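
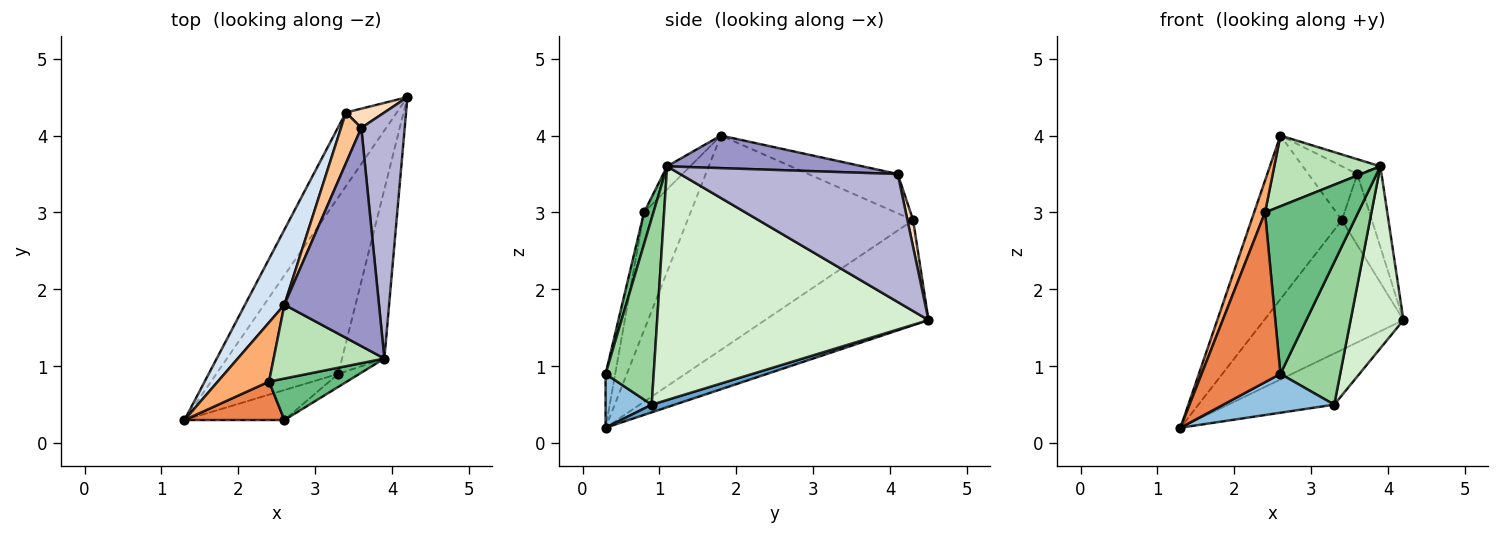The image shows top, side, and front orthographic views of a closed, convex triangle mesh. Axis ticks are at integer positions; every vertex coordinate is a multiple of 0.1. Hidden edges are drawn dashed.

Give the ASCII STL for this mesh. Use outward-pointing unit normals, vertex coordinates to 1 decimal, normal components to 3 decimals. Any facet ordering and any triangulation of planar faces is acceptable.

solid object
 facet normal 0.060 0.278 -0.959
  outer loop
   vertex 3.3 0.9 0.5
   vertex 1.3 0.3 0.2
   vertex 4.2 4.5 1.6
  endloop
 endfacet
 facet normal 0.313 -0.752 -0.581
  outer loop
   vertex 3.3 0.9 0.5
   vertex 2.6 0.3 0.9
   vertex 1.3 0.3 0.2
  endloop
 endfacet
 facet normal -0.714 0.608 -0.346
  outer loop
   vertex 3.4 4.3 2.9
   vertex 4.2 4.5 1.6
   vertex 1.3 0.3 0.2
  endloop
 endfacet
 facet normal -0.915 0.367 0.168
  outer loop
   vertex 3.4 4.3 2.9
   vertex 1.3 0.3 0.2
   vertex 2.6 1.8 4.0
  endloop
 endfacet
 facet normal -0.118 -0.968 0.219
  outer loop
   vertex 2.4 0.8 3.0
   vertex 1.3 0.3 0.2
   vertex 2.6 0.3 0.9
  endloop
 endfacet
 facet normal -0.897 -0.210 0.390
  outer loop
   vertex 2.4 0.8 3.0
   vertex 2.6 1.8 4.0
   vertex 1.3 0.3 0.2
  endloop
 endfacet
 facet normal -0.799 0.437 0.412
  outer loop
   vertex 3.6 4.1 3.5
   vertex 3.4 4.3 2.9
   vertex 2.6 1.8 4.0
  endloop
 endfacet
 facet normal 0.180 0.950 0.257
  outer loop
   vertex 3.6 4.1 3.5
   vertex 4.2 4.5 1.6
   vertex 3.4 4.3 2.9
  endloop
 endfacet
 facet normal 0.097 -0.966 0.239
  outer loop
   vertex 3.9 1.1 3.6
   vertex 2.4 0.8 3.0
   vertex 2.6 0.3 0.9
  endloop
 endfacet
 facet normal 0.625 -0.777 -0.071
  outer loop
   vertex 3.9 1.1 3.6
   vertex 2.6 0.3 0.9
   vertex 3.3 0.9 0.5
  endloop
 endfacet
 facet normal -0.149 -0.684 0.714
  outer loop
   vertex 3.9 1.1 3.6
   vertex 2.6 1.8 4.0
   vertex 2.4 0.8 3.0
  endloop
 endfacet
 facet normal 0.966 -0.188 -0.175
  outer loop
   vertex 3.9 1.1 3.6
   vertex 3.3 0.9 0.5
   vertex 4.2 4.5 1.6
  endloop
 endfacet
 facet normal 0.325 0.064 0.944
  outer loop
   vertex 3.9 1.1 3.6
   vertex 3.6 4.1 3.5
   vertex 2.6 1.8 4.0
  endloop
 endfacet
 facet normal 0.942 0.105 0.319
  outer loop
   vertex 3.9 1.1 3.6
   vertex 4.2 4.5 1.6
   vertex 3.6 4.1 3.5
  endloop
 endfacet
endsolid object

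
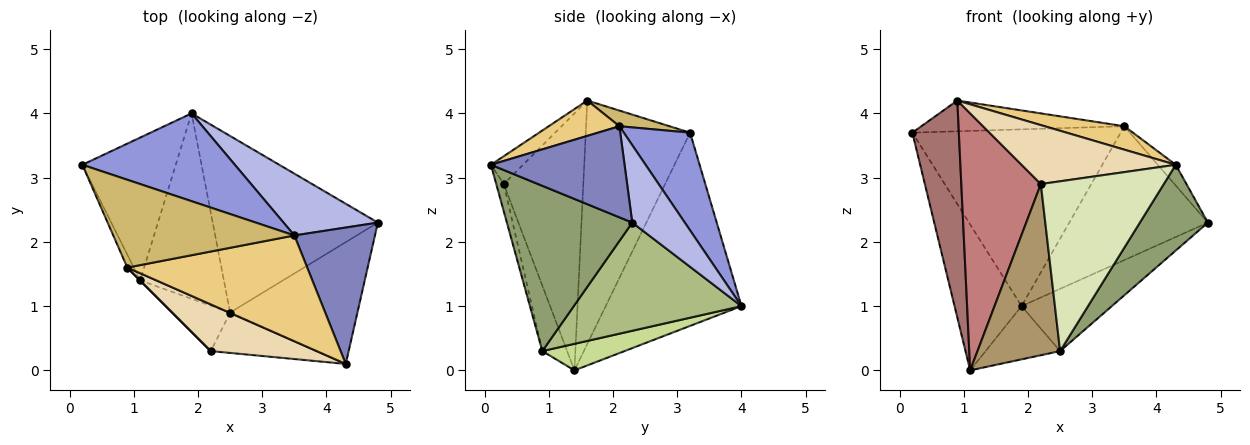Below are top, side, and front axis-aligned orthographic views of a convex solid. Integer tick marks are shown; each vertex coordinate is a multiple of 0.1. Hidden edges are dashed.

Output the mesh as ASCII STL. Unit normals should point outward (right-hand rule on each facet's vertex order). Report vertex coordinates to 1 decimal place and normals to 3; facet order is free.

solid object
 facet normal -0.823 0.406 -0.398
  outer loop
   vertex 1.9 4.0 1.0
   vertex 1.1 1.4 0.0
   vertex 0.2 3.2 3.7
  endloop
 endfacet
 facet normal 0.745 0.100 0.659
  outer loop
   vertex 3.5 2.1 3.8
   vertex 4.3 0.1 3.2
   vertex 4.8 2.3 2.3
  endloop
 endfacet
 facet normal 0.274 0.861 0.428
  outer loop
   vertex 3.5 2.1 3.8
   vertex 1.9 4.0 1.0
   vertex 0.2 3.2 3.7
  endloop
 endfacet
 facet normal 0.325 0.858 0.397
  outer loop
   vertex 3.5 2.1 3.8
   vertex 4.8 2.3 2.3
   vertex 1.9 4.0 1.0
  endloop
 endfacet
 facet normal 0.728 -0.395 -0.561
  outer loop
   vertex 2.5 0.9 0.3
   vertex 4.8 2.3 2.3
   vertex 4.3 0.1 3.2
  endloop
 endfacet
 facet normal 0.526 0.283 -0.802
  outer loop
   vertex 2.5 0.9 0.3
   vertex 1.9 4.0 1.0
   vertex 4.8 2.3 2.3
  endloop
 endfacet
 facet normal 0.291 0.264 -0.919
  outer loop
   vertex 2.5 0.9 0.3
   vertex 1.1 1.4 0.0
   vertex 1.9 4.0 1.0
  endloop
 endfacet
 facet normal -0.059 -0.971 -0.231
  outer loop
   vertex 2.5 0.9 0.3
   vertex 4.3 0.1 3.2
   vertex 2.2 0.3 2.9
  endloop
 endfacet
 facet normal -0.279 -0.928 -0.246
  outer loop
   vertex 2.5 0.9 0.3
   vertex 2.2 0.3 2.9
   vertex 1.1 1.4 0.0
  endloop
 endfacet
 facet normal 0.081 0.330 0.941
  outer loop
   vertex 0.9 1.6 4.2
   vertex 3.5 2.1 3.8
   vertex 0.2 3.2 3.7
  endloop
 endfacet
 facet normal 0.188 -0.212 0.959
  outer loop
   vertex 0.9 1.6 4.2
   vertex 4.3 0.1 3.2
   vertex 3.5 2.1 3.8
  endloop
 endfacet
 facet normal -0.161 -0.774 0.613
  outer loop
   vertex 0.9 1.6 4.2
   vertex 2.2 0.3 2.9
   vertex 4.3 0.1 3.2
  endloop
 endfacet
 facet normal -0.913 -0.407 -0.024
  outer loop
   vertex 0.9 1.6 4.2
   vertex 0.2 3.2 3.7
   vertex 1.1 1.4 0.0
  endloop
 endfacet
 facet normal -0.707 -0.707 0.000
  outer loop
   vertex 0.9 1.6 4.2
   vertex 1.1 1.4 0.0
   vertex 2.2 0.3 2.9
  endloop
 endfacet
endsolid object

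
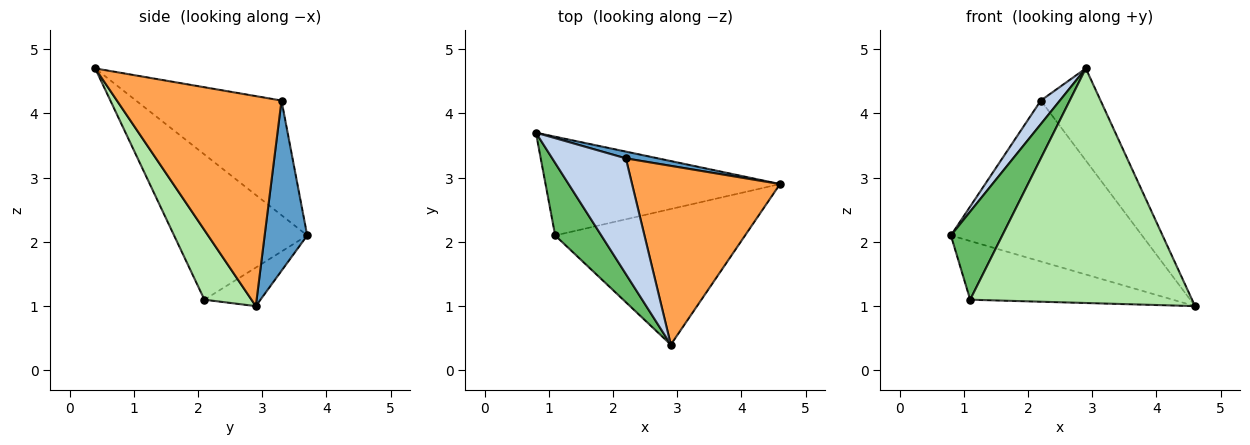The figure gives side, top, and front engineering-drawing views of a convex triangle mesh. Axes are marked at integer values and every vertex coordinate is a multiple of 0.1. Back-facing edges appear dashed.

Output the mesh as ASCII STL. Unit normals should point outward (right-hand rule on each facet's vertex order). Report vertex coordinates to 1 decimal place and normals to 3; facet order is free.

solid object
 facet normal 0.217 0.975 0.041
  outer loop
   vertex 2.2 3.3 4.2
   vertex 4.6 2.9 1.0
   vertex 0.8 3.7 2.1
  endloop
 endfacet
 facet normal -0.837 -0.109 0.537
  outer loop
   vertex 2.2 3.3 4.2
   vertex 0.8 3.7 2.1
   vertex 2.9 0.4 4.7
  endloop
 endfacet
 facet normal 0.784 0.284 0.552
  outer loop
   vertex 2.2 3.3 4.2
   vertex 2.9 0.4 4.7
   vertex 4.6 2.9 1.0
  endloop
 endfacet
 facet normal -0.140 0.506 -0.851
  outer loop
   vertex 1.1 2.1 1.1
   vertex 0.8 3.7 2.1
   vertex 4.6 2.9 1.0
  endloop
 endfacet
 facet normal -0.894 -0.345 0.284
  outer loop
   vertex 1.1 2.1 1.1
   vertex 2.9 0.4 4.7
   vertex 0.8 3.7 2.1
  endloop
 endfacet
 facet normal 0.181 -0.851 -0.492
  outer loop
   vertex 1.1 2.1 1.1
   vertex 4.6 2.9 1.0
   vertex 2.9 0.4 4.7
  endloop
 endfacet
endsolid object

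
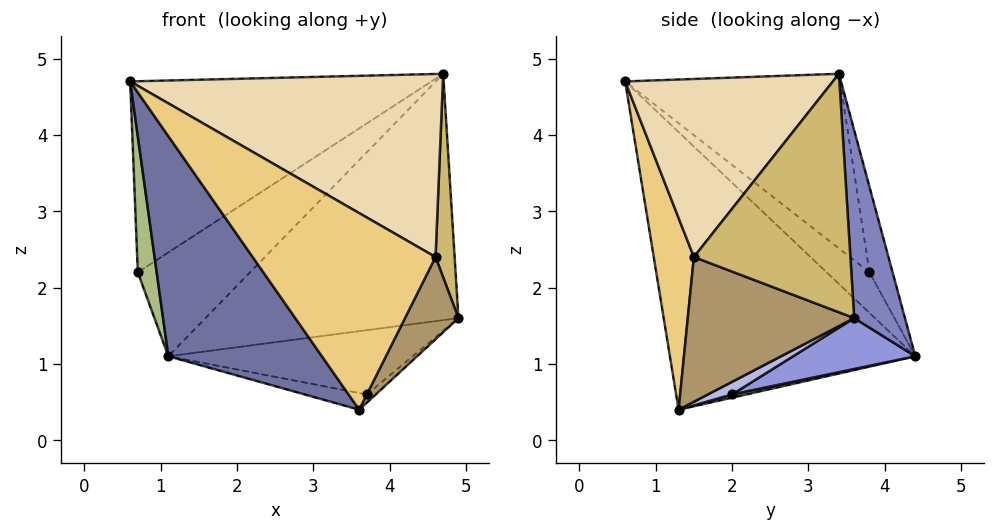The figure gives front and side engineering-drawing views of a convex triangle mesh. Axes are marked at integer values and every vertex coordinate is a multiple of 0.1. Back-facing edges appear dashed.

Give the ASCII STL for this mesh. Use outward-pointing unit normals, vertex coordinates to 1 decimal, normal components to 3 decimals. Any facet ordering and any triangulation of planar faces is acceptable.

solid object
 facet normal -0.702 -0.439 -0.561
  outer loop
   vertex 3.6 1.3 0.4
   vertex 0.6 0.6 4.7
   vertex 1.1 4.4 1.1
  endloop
 endfacet
 facet normal 0.196 0.978 0.073
  outer loop
   vertex 4.7 3.4 4.8
   vertex 4.9 3.6 1.6
   vertex 1.1 4.4 1.1
  endloop
 endfacet
 facet normal 0.203 0.405 -0.891
  outer loop
   vertex 3.7 2.0 0.6
   vertex 1.1 4.4 1.1
   vertex 4.9 3.6 1.6
  endloop
 endfacet
 facet normal 0.480 0.177 -0.859
  outer loop
   vertex 3.7 2.0 0.6
   vertex 4.9 3.6 1.6
   vertex 3.6 1.3 0.4
  endloop
 endfacet
 facet normal 0.061 0.266 -0.962
  outer loop
   vertex 3.7 2.0 0.6
   vertex 3.6 1.3 0.4
   vertex 1.1 4.4 1.1
  endloop
 endfacet
 facet normal -0.801 -0.353 -0.484
  outer loop
   vertex 0.7 3.8 2.2
   vertex 1.1 4.4 1.1
   vertex 0.6 0.6 4.7
  endloop
 endfacet
 facet normal -0.407 0.570 0.714
  outer loop
   vertex 0.7 3.8 2.2
   vertex 0.6 0.6 4.7
   vertex 4.7 3.4 4.8
  endloop
 endfacet
 facet normal -0.183 0.890 0.419
  outer loop
   vertex 0.7 3.8 2.2
   vertex 4.7 3.4 4.8
   vertex 1.1 4.4 1.1
  endloop
 endfacet
 facet normal 0.870 -0.279 -0.407
  outer loop
   vertex 4.6 1.5 2.4
   vertex 3.6 1.3 0.4
   vertex 4.9 3.6 1.6
  endloop
 endfacet
 facet normal 0.991 -0.121 0.054
  outer loop
   vertex 4.6 1.5 2.4
   vertex 4.9 3.6 1.6
   vertex 4.7 3.4 4.8
  endloop
 endfacet
 facet normal 0.214 -0.977 -0.009
  outer loop
   vertex 4.6 1.5 2.4
   vertex 0.6 0.6 4.7
   vertex 3.6 1.3 0.4
  endloop
 endfacet
 facet normal 0.467 -0.703 0.537
  outer loop
   vertex 4.6 1.5 2.4
   vertex 4.7 3.4 4.8
   vertex 0.6 0.6 4.7
  endloop
 endfacet
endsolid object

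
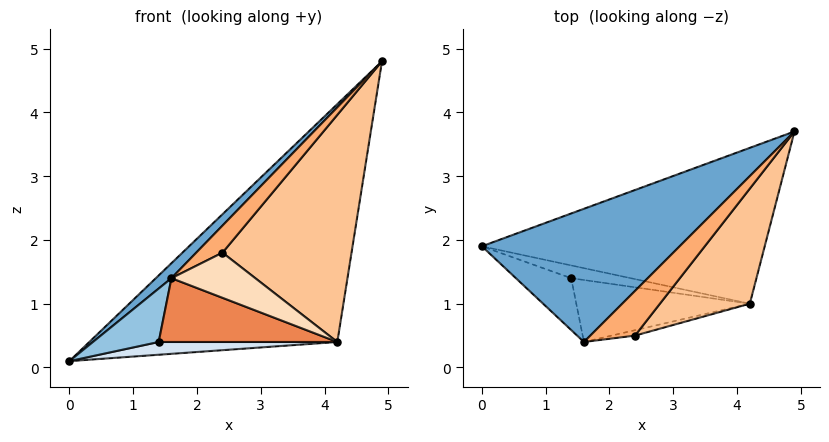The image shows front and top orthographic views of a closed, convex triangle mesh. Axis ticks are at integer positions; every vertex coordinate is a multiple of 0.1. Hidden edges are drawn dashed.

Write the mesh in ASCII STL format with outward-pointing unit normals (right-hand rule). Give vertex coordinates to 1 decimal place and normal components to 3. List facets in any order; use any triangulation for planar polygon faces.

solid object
 facet normal -0.674 -0.083 0.734
  outer loop
   vertex 1.6 0.4 1.4
   vertex 4.9 3.7 4.8
   vertex 0.0 1.9 0.1
  endloop
 endfacet
 facet normal -0.107 -0.714 -0.692
  outer loop
   vertex 1.4 1.4 0.4
   vertex 1.6 0.4 1.4
   vertex 0.0 1.9 0.1
  endloop
 endfacet
 facet normal 0.213 0.817 -0.535
  outer loop
   vertex 4.2 1.0 0.4
   vertex 0.0 1.9 0.1
   vertex 4.9 3.7 4.8
  endloop
 endfacet
 facet normal -0.101 -0.704 -0.704
  outer loop
   vertex 4.2 1.0 0.4
   vertex 1.4 1.4 0.4
   vertex 0.0 1.9 0.1
  endloop
 endfacet
 facet normal -0.102 -0.714 -0.693
  outer loop
   vertex 4.2 1.0 0.4
   vertex 1.6 0.4 1.4
   vertex 1.4 1.4 0.4
  endloop
 endfacet
 facet normal -0.341 -0.487 0.804
  outer loop
   vertex 2.4 0.5 1.8
   vertex 4.9 3.7 4.8
   vertex 1.6 0.4 1.4
  endloop
 endfacet
 facet normal 0.514 -0.765 0.388
  outer loop
   vertex 2.4 0.5 1.8
   vertex 4.2 1.0 0.4
   vertex 4.9 3.7 4.8
  endloop
 endfacet
 facet normal 0.180 -0.977 -0.117
  outer loop
   vertex 2.4 0.5 1.8
   vertex 1.6 0.4 1.4
   vertex 4.2 1.0 0.4
  endloop
 endfacet
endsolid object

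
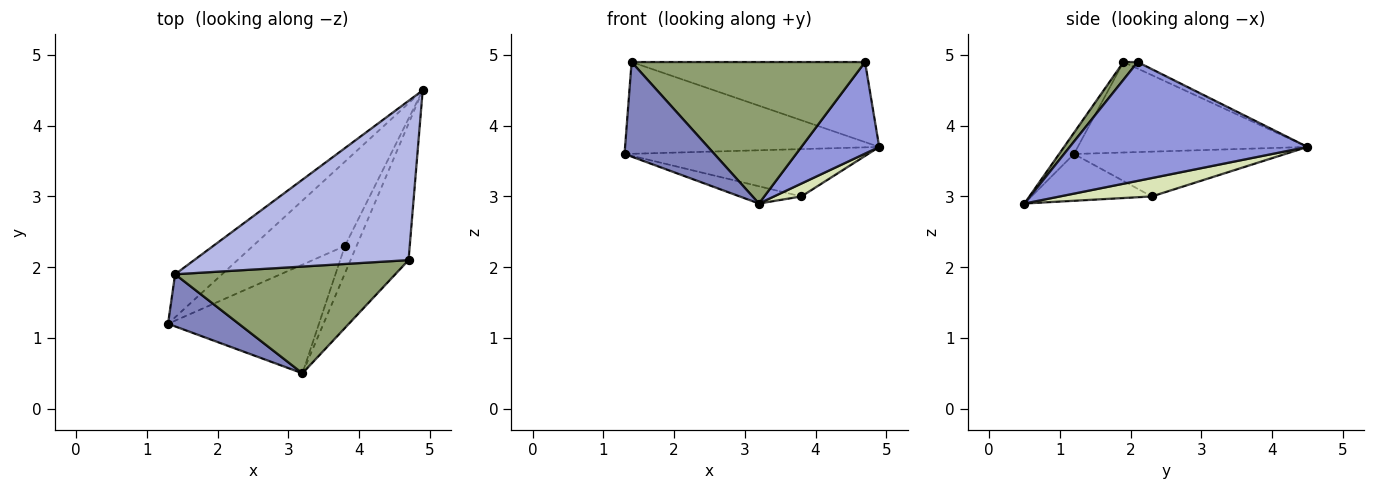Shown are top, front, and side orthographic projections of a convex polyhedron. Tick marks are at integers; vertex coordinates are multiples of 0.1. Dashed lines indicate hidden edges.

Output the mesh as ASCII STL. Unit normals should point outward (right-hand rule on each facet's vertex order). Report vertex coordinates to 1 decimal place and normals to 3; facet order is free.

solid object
 facet normal -0.633 0.701 -0.329
  outer loop
   vertex 1.4 1.9 4.9
   vertex 4.9 4.5 3.7
   vertex 1.3 1.2 3.6
  endloop
 endfacet
 facet normal -0.143 -0.867 0.478
  outer loop
   vertex 1.4 1.9 4.9
   vertex 1.3 1.2 3.6
   vertex 3.2 0.5 2.9
  endloop
 endfacet
 facet normal 0.862 -0.282 -0.421
  outer loop
   vertex 4.7 2.1 4.9
   vertex 3.2 0.5 2.9
   vertex 4.9 4.5 3.7
  endloop
 endfacet
 facet normal -0.027 0.449 0.893
  outer loop
   vertex 4.7 2.1 4.9
   vertex 4.9 4.5 3.7
   vertex 1.4 1.9 4.9
  endloop
 endfacet
 facet normal 0.048 -0.797 0.602
  outer loop
   vertex 4.7 2.1 4.9
   vertex 1.4 1.9 4.9
   vertex 3.2 0.5 2.9
  endloop
 endfacet
 facet normal -0.391 0.451 -0.802
  outer loop
   vertex 3.8 2.3 3.0
   vertex 1.3 1.2 3.6
   vertex 4.9 4.5 3.7
  endloop
 endfacet
 facet normal -0.293 0.150 -0.944
  outer loop
   vertex 3.8 2.3 3.0
   vertex 3.2 0.5 2.9
   vertex 1.3 1.2 3.6
  endloop
 endfacet
 facet normal 0.819 -0.244 -0.520
  outer loop
   vertex 3.8 2.3 3.0
   vertex 4.9 4.5 3.7
   vertex 3.2 0.5 2.9
  endloop
 endfacet
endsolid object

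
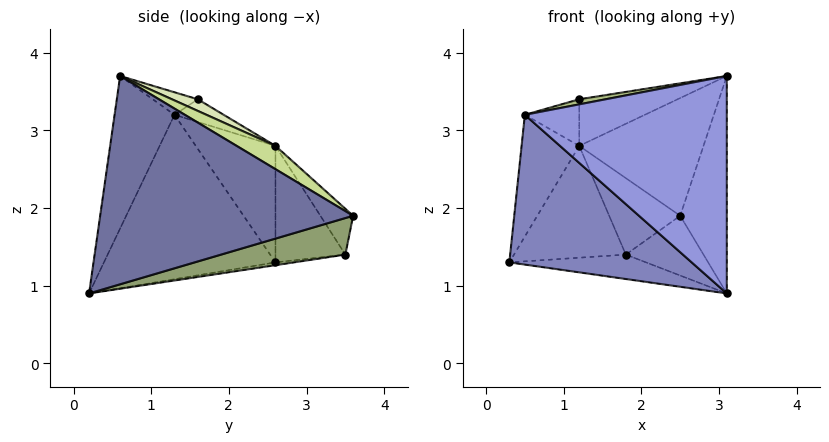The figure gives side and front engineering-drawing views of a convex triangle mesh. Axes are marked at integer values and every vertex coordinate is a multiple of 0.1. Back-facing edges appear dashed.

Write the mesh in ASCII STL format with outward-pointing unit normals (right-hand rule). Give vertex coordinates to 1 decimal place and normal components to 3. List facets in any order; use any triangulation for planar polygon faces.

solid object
 facet normal 0.983 0.181 -0.026
  outer loop
   vertex 3.1 0.6 3.7
   vertex 3.1 0.2 0.9
   vertex 2.5 3.6 1.9
  endloop
 endfacet
 facet normal -0.630 -0.670 -0.392
  outer loop
   vertex 0.5 1.3 3.2
   vertex 0.3 2.6 1.3
   vertex 3.1 0.2 0.9
  endloop
 endfacet
 facet normal -0.282 -0.950 0.136
  outer loop
   vertex 0.5 1.3 3.2
   vertex 3.1 0.2 0.9
   vertex 3.1 0.6 3.7
  endloop
 endfacet
 facet normal -0.019 0.142 -0.990
  outer loop
   vertex 1.8 3.5 1.4
   vertex 3.1 0.2 0.9
   vertex 0.3 2.6 1.3
  endloop
 endfacet
 facet normal 0.519 0.324 -0.791
  outer loop
   vertex 1.8 3.5 1.4
   vertex 2.5 3.6 1.9
   vertex 3.1 0.2 0.9
  endloop
 endfacet
 facet normal -0.221 -0.129 0.967
  outer loop
   vertex 1.2 1.6 3.4
   vertex 0.5 1.3 3.2
   vertex 3.1 0.6 3.7
  endloop
 endfacet
 facet normal 0.166 0.532 0.831
  outer loop
   vertex 1.2 2.6 2.8
   vertex 3.1 0.6 3.7
   vertex 2.5 3.6 1.9
  endloop
 endfacet
 facet normal 0.134 0.510 0.850
  outer loop
   vertex 1.2 2.6 2.8
   vertex 1.2 1.6 3.4
   vertex 3.1 0.6 3.7
  endloop
 endfacet
 facet normal -0.422 0.466 0.777
  outer loop
   vertex 1.2 2.6 2.8
   vertex 0.5 1.3 3.2
   vertex 1.2 1.6 3.4
  endloop
 endfacet
 facet normal -0.729 0.527 0.437
  outer loop
   vertex 1.2 2.6 2.8
   vertex 0.3 2.6 1.3
   vertex 0.5 1.3 3.2
  endloop
 endfacet
 facet normal -0.505 0.808 0.303
  outer loop
   vertex 1.2 2.6 2.8
   vertex 1.8 3.5 1.4
   vertex 0.3 2.6 1.3
  endloop
 endfacet
 facet normal -0.388 0.842 0.375
  outer loop
   vertex 1.2 2.6 2.8
   vertex 2.5 3.6 1.9
   vertex 1.8 3.5 1.4
  endloop
 endfacet
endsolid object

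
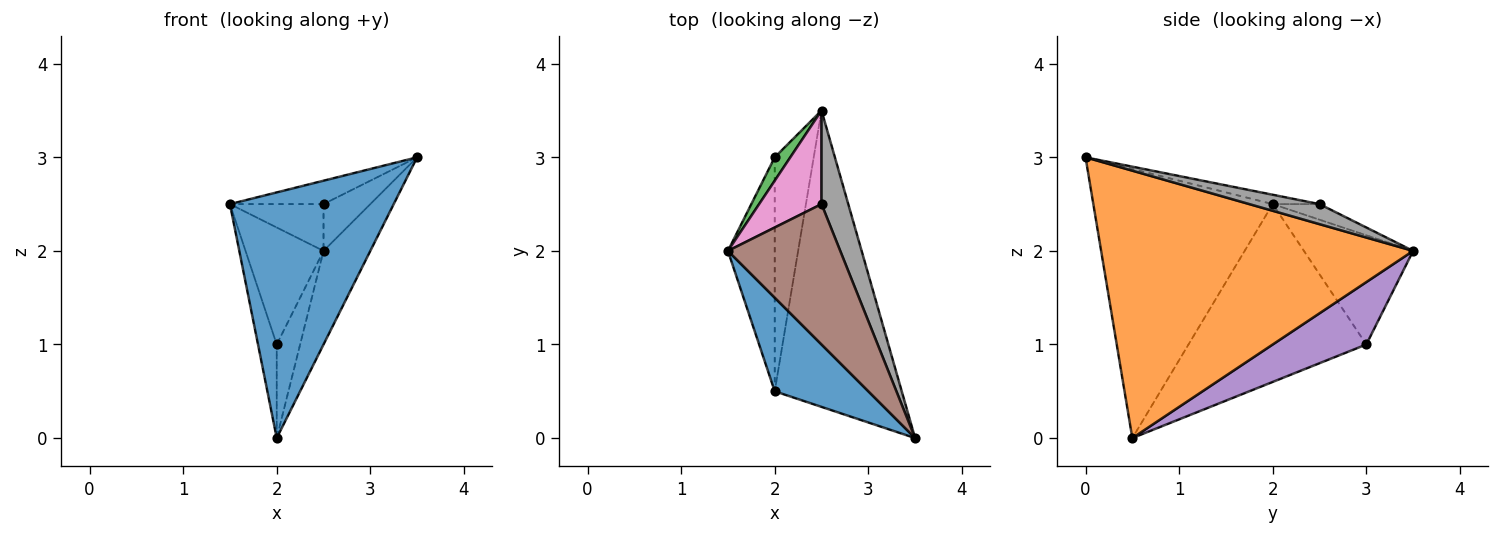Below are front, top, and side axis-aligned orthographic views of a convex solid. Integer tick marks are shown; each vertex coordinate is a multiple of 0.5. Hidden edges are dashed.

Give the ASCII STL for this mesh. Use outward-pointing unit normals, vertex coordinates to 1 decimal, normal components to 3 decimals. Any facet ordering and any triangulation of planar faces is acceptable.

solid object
 facet normal -0.715 -0.653 0.249
  outer loop
   vertex 2.0 0.5 0.0
   vertex 3.5 0.0 3.0
   vertex 1.5 2.0 2.5
  endloop
 endfacet
 facet normal 0.895 0.134 -0.425
  outer loop
   vertex 2.0 0.5 0.0
   vertex 2.5 3.5 2.0
   vertex 3.5 0.0 3.0
  endloop
 endfacet
 facet normal -0.808 0.577 0.115
  outer loop
   vertex 2.0 3.0 1.0
   vertex 1.5 2.0 2.5
   vertex 2.5 3.5 2.0
  endloop
 endfacet
 facet normal -0.962 0.101 -0.253
  outer loop
   vertex 2.0 3.0 1.0
   vertex 2.0 0.5 0.0
   vertex 1.5 2.0 2.5
  endloop
 endfacet
 facet normal 0.830 0.207 -0.518
  outer loop
   vertex 2.0 3.0 1.0
   vertex 2.5 3.5 2.0
   vertex 2.0 0.5 0.0
  endloop
 endfacet
 facet normal -0.082 0.164 0.983
  outer loop
   vertex 2.5 2.5 2.5
   vertex 1.5 2.0 2.5
   vertex 3.5 0.0 3.0
  endloop
 endfacet
 facet normal -0.218 0.436 0.873
  outer loop
   vertex 2.5 2.5 2.5
   vertex 2.5 3.5 2.0
   vertex 1.5 2.0 2.5
  endloop
 endfacet
 facet normal 0.557 0.371 0.743
  outer loop
   vertex 2.5 2.5 2.5
   vertex 3.5 0.0 3.0
   vertex 2.5 3.5 2.0
  endloop
 endfacet
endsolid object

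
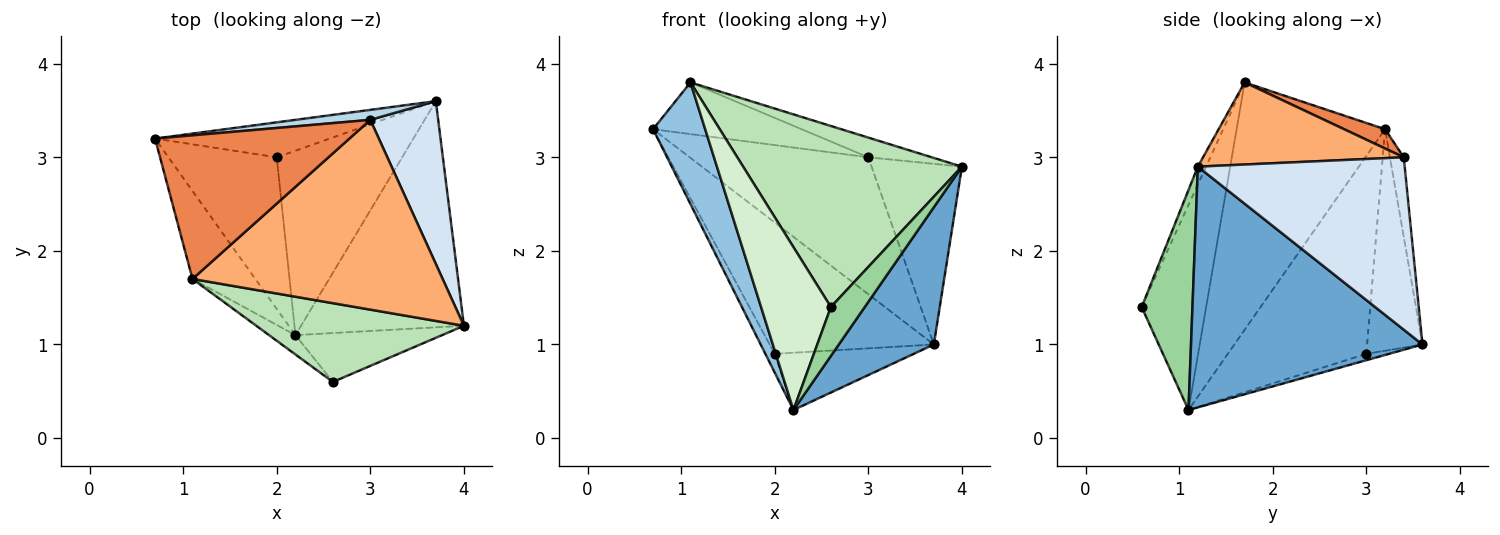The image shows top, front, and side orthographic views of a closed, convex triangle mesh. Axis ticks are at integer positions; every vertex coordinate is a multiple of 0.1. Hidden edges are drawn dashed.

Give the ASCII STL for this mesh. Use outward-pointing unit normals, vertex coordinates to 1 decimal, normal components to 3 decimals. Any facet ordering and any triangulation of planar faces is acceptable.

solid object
 facet normal 0.784 -0.322 -0.530
  outer loop
   vertex 2.2 1.1 0.3
   vertex 3.7 3.6 1.0
   vertex 4.0 1.2 2.9
  endloop
 endfacet
 facet normal -0.917 -0.322 -0.233
  outer loop
   vertex 1.1 1.7 3.8
   vertex 0.7 3.2 3.3
   vertex 2.2 1.1 0.3
  endloop
 endfacet
 facet normal -0.077 0.994 0.072
  outer loop
   vertex 3.0 3.4 3.0
   vertex 3.7 3.6 1.0
   vertex 0.7 3.2 3.3
  endloop
 endfacet
 facet normal 0.862 0.376 0.339
  outer loop
   vertex 3.0 3.4 3.0
   vertex 4.0 1.2 2.9
   vertex 3.7 3.6 1.0
  endloop
 endfacet
 facet normal 0.093 0.337 0.937
  outer loop
   vertex 3.0 3.4 3.0
   vertex 0.7 3.2 3.3
   vertex 1.1 1.7 3.8
  endloop
 endfacet
 facet normal 0.310 0.098 0.946
  outer loop
   vertex 3.0 3.4 3.0
   vertex 1.1 1.7 3.8
   vertex 4.0 1.2 2.9
  endloop
 endfacet
 facet normal -0.310 0.919 -0.244
  outer loop
   vertex 2.0 3.0 0.9
   vertex 0.7 3.2 3.3
   vertex 3.7 3.6 1.0
  endloop
 endfacet
 facet normal -0.876 0.059 -0.479
  outer loop
   vertex 2.0 3.0 0.9
   vertex 2.2 1.1 0.3
   vertex 0.7 3.2 3.3
  endloop
 endfacet
 facet normal -0.048 0.296 -0.954
  outer loop
   vertex 2.0 3.0 0.9
   vertex 3.7 3.6 1.0
   vertex 2.2 1.1 0.3
  endloop
 endfacet
 facet normal 0.728 -0.485 -0.485
  outer loop
   vertex 2.6 0.6 1.4
   vertex 2.2 1.1 0.3
   vertex 4.0 1.2 2.9
  endloop
 endfacet
 facet normal -0.034 -0.916 0.399
  outer loop
   vertex 2.6 0.6 1.4
   vertex 4.0 1.2 2.9
   vertex 1.1 1.7 3.8
  endloop
 endfacet
 facet normal -0.676 -0.732 -0.087
  outer loop
   vertex 2.6 0.6 1.4
   vertex 1.1 1.7 3.8
   vertex 2.2 1.1 0.3
  endloop
 endfacet
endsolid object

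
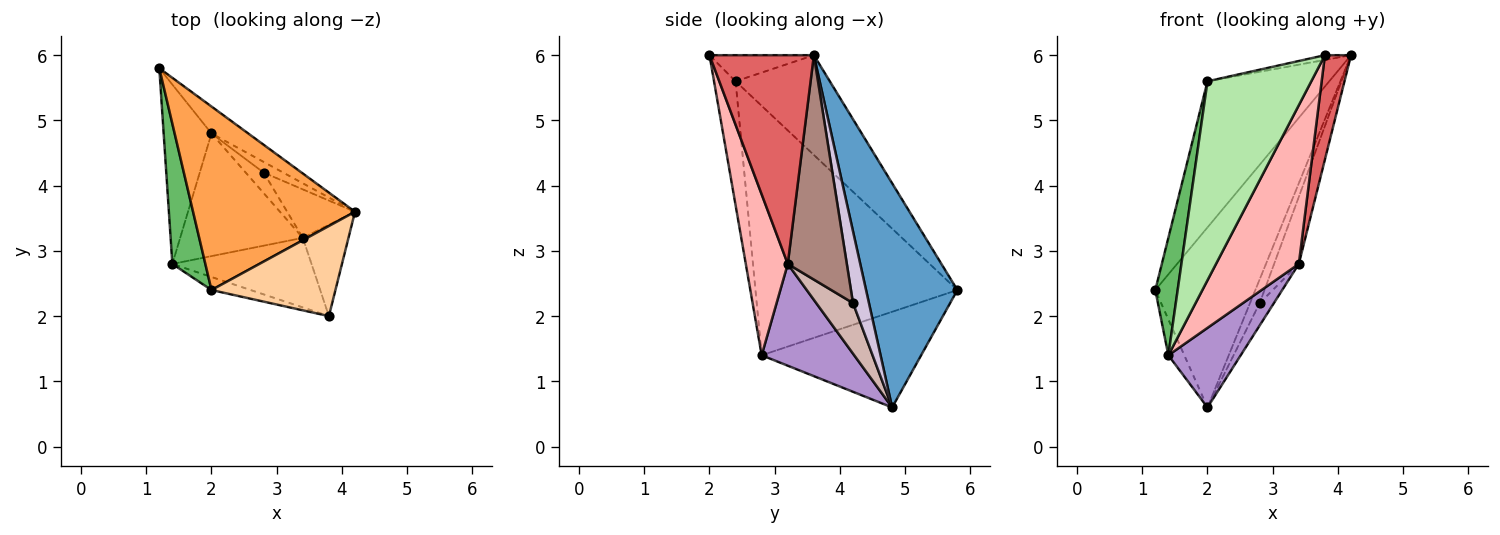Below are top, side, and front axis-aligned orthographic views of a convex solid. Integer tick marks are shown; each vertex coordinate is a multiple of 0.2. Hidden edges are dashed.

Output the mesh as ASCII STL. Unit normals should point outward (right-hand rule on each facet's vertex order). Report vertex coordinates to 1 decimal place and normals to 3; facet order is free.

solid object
 facet normal 0.670 0.734 -0.110
  outer loop
   vertex 2.0 4.8 0.6
   vertex 1.2 5.8 2.4
   vertex 4.2 3.6 6.0
  endloop
 endfacet
 facet normal -0.891 0.089 -0.445
  outer loop
   vertex 1.4 2.8 1.4
   vertex 1.2 5.8 2.4
   vertex 2.0 4.8 0.6
  endloop
 endfacet
 facet normal -0.434 0.561 0.705
  outer loop
   vertex 2.0 2.4 5.6
   vertex 4.2 3.6 6.0
   vertex 1.2 5.8 2.4
  endloop
 endfacet
 facet normal -0.206 0.051 0.977
  outer loop
   vertex 2.0 2.4 5.6
   vertex 3.8 2.0 6.0
   vertex 4.2 3.6 6.0
  endloop
 endfacet
 facet normal -0.985 -0.109 0.130
  outer loop
   vertex 2.0 2.4 5.6
   vertex 1.2 5.8 2.4
   vertex 1.4 2.8 1.4
  endloop
 endfacet
 facet normal -0.203 -0.977 -0.064
  outer loop
   vertex 2.0 2.4 5.6
   vertex 1.4 2.8 1.4
   vertex 3.8 2.0 6.0
  endloop
 endfacet
 facet normal 0.949 -0.237 -0.208
  outer loop
   vertex 3.4 3.2 2.8
   vertex 4.2 3.6 6.0
   vertex 3.8 2.0 6.0
  endloop
 endfacet
 facet normal 0.421 -0.831 -0.364
  outer loop
   vertex 3.4 3.2 2.8
   vertex 3.8 2.0 6.0
   vertex 1.4 2.8 1.4
  endloop
 endfacet
 facet normal 0.571 -0.447 -0.688
  outer loop
   vertex 3.4 3.2 2.8
   vertex 1.4 2.8 1.4
   vertex 2.0 4.8 0.6
  endloop
 endfacet
 facet normal 0.833 0.505 -0.227
  outer loop
   vertex 2.8 4.2 2.2
   vertex 2.0 4.8 0.6
   vertex 4.2 3.6 6.0
  endloop
 endfacet
 facet normal 0.889 0.372 -0.269
  outer loop
   vertex 2.8 4.2 2.2
   vertex 4.2 3.6 6.0
   vertex 3.4 3.2 2.8
  endloop
 endfacet
 facet normal 0.885 0.343 -0.314
  outer loop
   vertex 2.8 4.2 2.2
   vertex 3.4 3.2 2.8
   vertex 2.0 4.8 0.6
  endloop
 endfacet
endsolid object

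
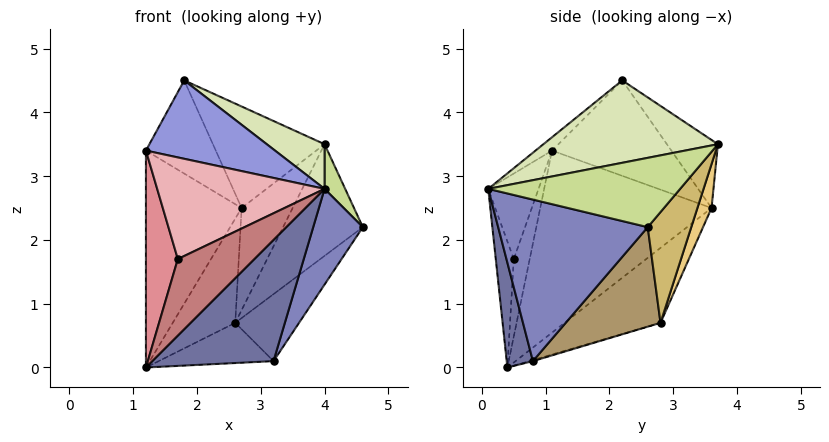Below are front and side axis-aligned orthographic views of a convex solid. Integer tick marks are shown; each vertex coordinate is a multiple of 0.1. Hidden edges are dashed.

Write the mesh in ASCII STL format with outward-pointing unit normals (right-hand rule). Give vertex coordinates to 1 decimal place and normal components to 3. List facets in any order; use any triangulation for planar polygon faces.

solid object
 facet normal 0.201 -0.932 -0.301
  outer loop
   vertex 3.2 0.8 0.1
   vertex 4.0 0.1 2.8
   vertex 1.2 0.4 0.0
  endloop
 endfacet
 facet normal 0.892 -0.296 -0.341
  outer loop
   vertex 3.2 0.8 0.1
   vertex 4.6 2.6 2.2
   vertex 4.0 0.1 2.8
  endloop
 endfacet
 facet normal -0.087 -0.680 0.728
  outer loop
   vertex 1.2 1.1 3.4
   vertex 4.0 0.1 2.8
   vertex 1.8 2.2 4.5
  endloop
 endfacet
 facet normal -0.869 0.485 -0.100
  outer loop
   vertex 1.2 1.1 3.4
   vertex 2.7 3.6 2.5
   vertex 1.2 0.4 0.0
  endloop
 endfacet
 facet normal -0.862 0.505 -0.035
  outer loop
   vertex 1.2 1.1 3.4
   vertex 1.8 2.2 4.5
   vertex 2.7 3.6 2.5
  endloop
 endfacet
 facet normal -0.379 0.830 0.410
  outer loop
   vertex 4.0 3.7 3.5
   vertex 2.7 3.6 2.5
   vertex 1.8 2.2 4.5
  endloop
 endfacet
 facet normal 0.871 -0.094 0.481
  outer loop
   vertex 4.0 3.7 3.5
   vertex 4.0 0.1 2.8
   vertex 4.6 2.6 2.2
  endloop
 endfacet
 facet normal 0.499 -0.165 0.850
  outer loop
   vertex 4.0 3.7 3.5
   vertex 1.8 2.2 4.5
   vertex 4.0 0.1 2.8
  endloop
 endfacet
 facet normal 0.577 0.389 -0.718
  outer loop
   vertex 2.6 2.8 0.7
   vertex 4.6 2.6 2.2
   vertex 3.2 0.8 0.1
  endloop
 endfacet
 facet normal 0.425 0.778 -0.463
  outer loop
   vertex 2.6 2.8 0.7
   vertex 4.0 3.7 3.5
   vertex 4.6 2.6 2.2
  endloop
 endfacet
 facet normal 0.244 0.881 -0.405
  outer loop
   vertex 2.6 2.8 0.7
   vertex 2.7 3.6 2.5
   vertex 4.0 3.7 3.5
  endloop
 endfacet
 facet normal -0.822 0.536 -0.192
  outer loop
   vertex 2.6 2.8 0.7
   vertex 1.2 0.4 0.0
   vertex 2.7 3.6 2.5
  endloop
 endfacet
 facet normal -0.009 0.285 -0.959
  outer loop
   vertex 2.6 2.8 0.7
   vertex 3.2 0.8 0.1
   vertex 1.2 0.4 0.0
  endloop
 endfacet
 facet normal -0.227 -0.966 0.124
  outer loop
   vertex 1.7 0.5 1.7
   vertex 1.2 0.4 0.0
   vertex 4.0 0.1 2.8
  endloop
 endfacet
 facet normal -0.440 -0.880 0.181
  outer loop
   vertex 1.7 0.5 1.7
   vertex 1.2 1.1 3.4
   vertex 1.2 0.4 0.0
  endloop
 endfacet
 facet normal -0.279 -0.928 0.246
  outer loop
   vertex 1.7 0.5 1.7
   vertex 4.0 0.1 2.8
   vertex 1.2 1.1 3.4
  endloop
 endfacet
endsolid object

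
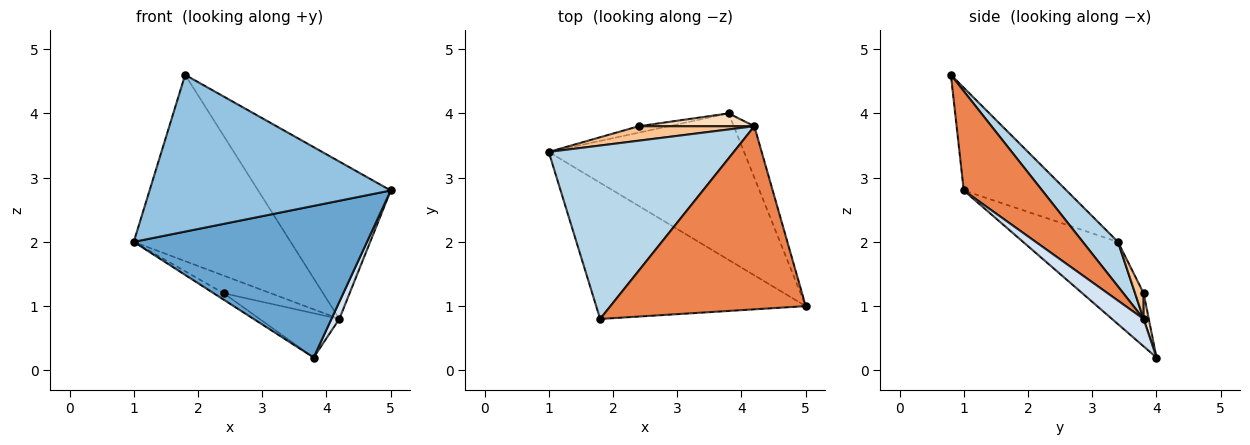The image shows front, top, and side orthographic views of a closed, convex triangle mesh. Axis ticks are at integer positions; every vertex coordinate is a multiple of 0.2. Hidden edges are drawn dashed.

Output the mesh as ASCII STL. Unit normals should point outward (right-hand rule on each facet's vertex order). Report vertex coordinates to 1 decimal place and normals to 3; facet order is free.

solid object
 facet normal -0.281 -0.690 -0.667
  outer loop
   vertex 3.8 4.0 0.2
   vertex 5.0 1.0 2.8
   vertex 1.0 3.4 2.0
  endloop
 endfacet
 facet normal -0.306 -0.719 -0.624
  outer loop
   vertex 1.8 0.8 4.6
   vertex 1.0 3.4 2.0
   vertex 5.0 1.0 2.8
  endloop
 endfacet
 facet normal 0.162 0.722 0.672
  outer loop
   vertex 4.2 3.8 0.8
   vertex 1.0 3.4 2.0
   vertex 1.8 0.8 4.6
  endloop
 endfacet
 facet normal 0.784 -0.196 -0.588
  outer loop
   vertex 4.2 3.8 0.8
   vertex 5.0 1.0 2.8
   vertex 3.8 4.0 0.2
  endloop
 endfacet
 facet normal 0.360 0.608 0.707
  outer loop
   vertex 4.2 3.8 0.8
   vertex 1.8 0.8 4.6
   vertex 5.0 1.0 2.8
  endloop
 endfacet
 facet normal -0.518 0.605 -0.605
  outer loop
   vertex 2.4 3.8 1.2
   vertex 3.8 4.0 0.2
   vertex 1.0 3.4 2.0
  endloop
 endfacet
 facet normal 0.139 0.766 0.627
  outer loop
   vertex 2.4 3.8 1.2
   vertex 1.0 3.4 2.0
   vertex 4.2 3.8 0.8
  endloop
 endfacet
 facet normal 0.062 0.959 0.278
  outer loop
   vertex 2.4 3.8 1.2
   vertex 4.2 3.8 0.8
   vertex 3.8 4.0 0.2
  endloop
 endfacet
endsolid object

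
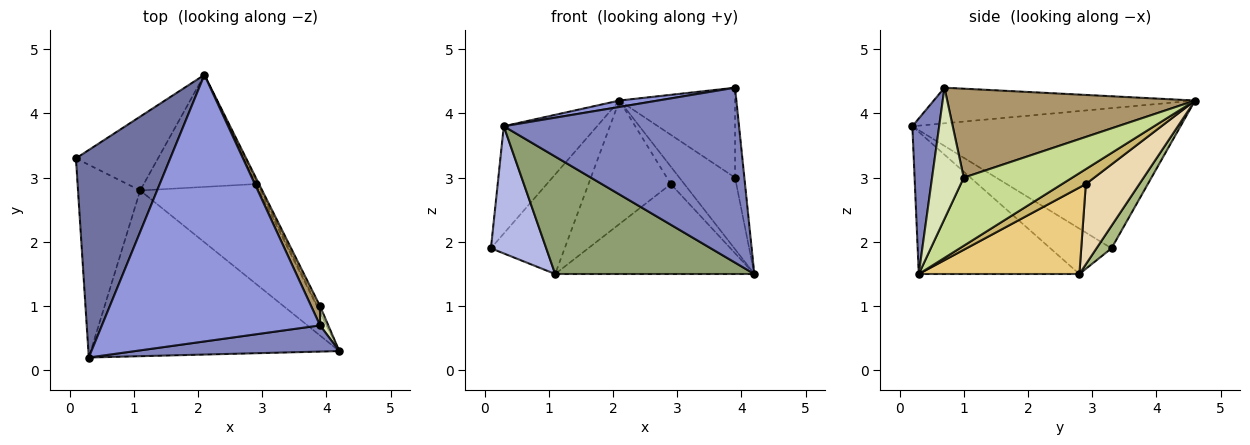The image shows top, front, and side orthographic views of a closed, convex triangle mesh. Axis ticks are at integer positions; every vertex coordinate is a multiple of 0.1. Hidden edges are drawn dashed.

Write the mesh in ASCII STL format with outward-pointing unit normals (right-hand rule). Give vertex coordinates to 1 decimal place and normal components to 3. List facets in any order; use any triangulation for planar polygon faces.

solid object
 facet normal -0.797 0.277 0.536
  outer loop
   vertex 2.1 4.6 4.2
   vertex 0.1 3.3 1.9
   vertex 0.3 0.2 3.8
  endloop
 endfacet
 facet normal 0.112 -0.983 0.147
  outer loop
   vertex 3.9 0.7 4.4
   vertex 0.3 0.2 3.8
   vertex 4.2 0.3 1.5
  endloop
 endfacet
 facet normal -0.161 -0.024 0.987
  outer loop
   vertex 3.9 0.7 4.4
   vertex 2.1 4.6 4.2
   vertex 0.3 0.2 3.8
  endloop
 endfacet
 facet normal -0.520 -0.470 -0.713
  outer loop
   vertex 1.1 2.8 1.5
   vertex 0.3 0.2 3.8
   vertex 0.1 3.3 1.9
  endloop
 endfacet
 facet normal -0.423 -0.524 -0.739
  outer loop
   vertex 1.1 2.8 1.5
   vertex 4.2 0.3 1.5
   vertex 0.3 0.2 3.8
  endloop
 endfacet
 facet normal 0.161 0.793 -0.588
  outer loop
   vertex 1.1 2.8 1.5
   vertex 0.1 3.3 1.9
   vertex 2.1 4.6 4.2
  endloop
 endfacet
 facet normal 0.889 0.456 -0.035
  outer loop
   vertex 3.9 1.0 3.0
   vertex 4.2 0.3 1.5
   vertex 2.1 4.6 4.2
  endloop
 endfacet
 facet normal 0.958 0.281 0.060
  outer loop
   vertex 3.9 1.0 3.0
   vertex 3.9 0.7 4.4
   vertex 4.2 0.3 1.5
  endloop
 endfacet
 facet normal 0.902 0.421 0.090
  outer loop
   vertex 3.9 1.0 3.0
   vertex 2.1 4.6 4.2
   vertex 3.9 0.7 4.4
  endloop
 endfacet
 facet normal 0.863 0.492 -0.112
  outer loop
   vertex 2.9 2.9 2.9
   vertex 2.1 4.6 4.2
   vertex 4.2 0.3 1.5
  endloop
 endfacet
 facet normal 0.475 0.589 -0.653
  outer loop
   vertex 2.9 2.9 2.9
   vertex 4.2 0.3 1.5
   vertex 1.1 2.8 1.5
  endloop
 endfacet
 facet normal 0.434 0.667 -0.605
  outer loop
   vertex 2.9 2.9 2.9
   vertex 1.1 2.8 1.5
   vertex 2.1 4.6 4.2
  endloop
 endfacet
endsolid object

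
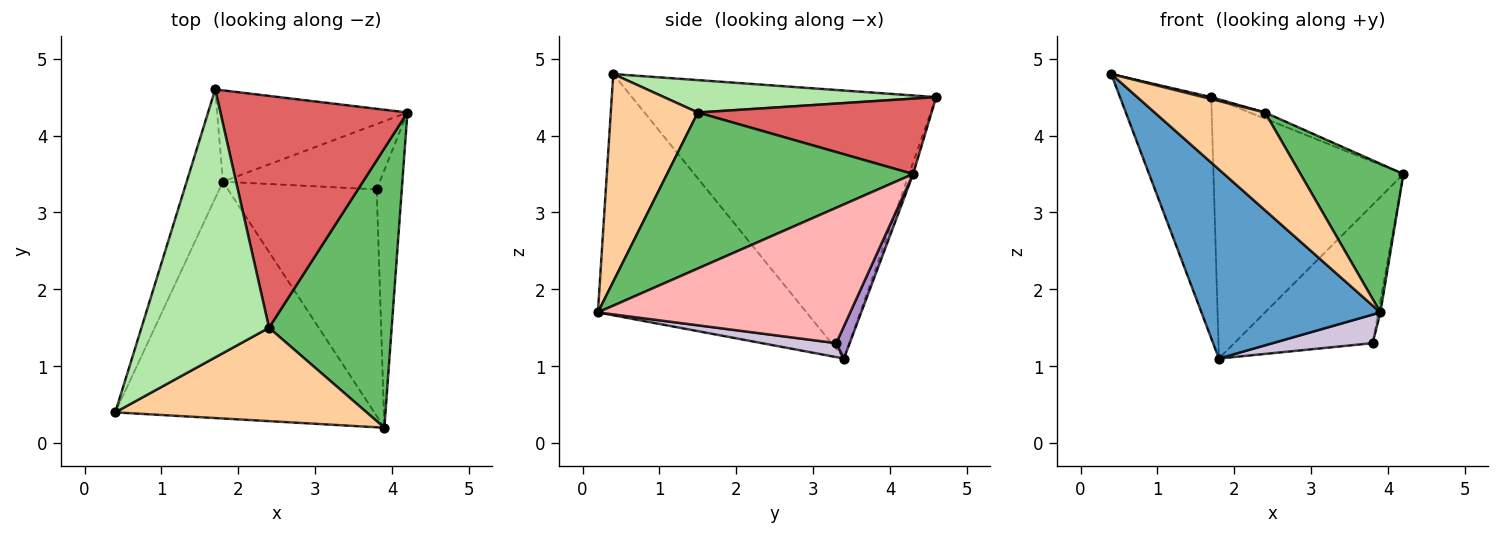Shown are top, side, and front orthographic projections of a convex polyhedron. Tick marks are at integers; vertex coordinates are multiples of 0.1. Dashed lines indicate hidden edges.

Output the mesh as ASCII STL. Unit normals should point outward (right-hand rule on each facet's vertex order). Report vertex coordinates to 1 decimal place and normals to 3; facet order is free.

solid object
 facet normal -0.588 -0.505 -0.632
  outer loop
   vertex 1.8 3.4 1.1
   vertex 3.9 0.2 1.7
   vertex 0.4 0.4 4.8
  endloop
 endfacet
 facet normal -0.950 0.285 -0.128
  outer loop
   vertex 1.7 4.6 4.5
   vertex 1.8 3.4 1.1
   vertex 0.4 0.4 4.8
  endloop
 endfacet
 facet normal -0.020 0.943 -0.333
  outer loop
   vertex 1.7 4.6 4.5
   vertex 4.2 4.3 3.5
   vertex 1.8 3.4 1.1
  endloop
 endfacet
 facet normal 0.495 -0.628 0.600
  outer loop
   vertex 2.4 1.5 4.3
   vertex 0.4 0.4 4.8
   vertex 3.9 0.2 1.7
  endloop
 endfacet
 facet normal 0.747 -0.312 0.587
  outer loop
   vertex 2.4 1.5 4.3
   vertex 3.9 0.2 1.7
   vertex 4.2 4.3 3.5
  endloop
 endfacet
 facet normal 0.246 -0.007 0.969
  outer loop
   vertex 2.4 1.5 4.3
   vertex 1.7 4.6 4.5
   vertex 0.4 0.4 4.8
  endloop
 endfacet
 facet normal 0.374 0.025 0.927
  outer loop
   vertex 2.4 1.5 4.3
   vertex 4.2 4.3 3.5
   vertex 1.7 4.6 4.5
  endloop
 endfacet
 facet normal 0.983 0.008 -0.182
  outer loop
   vertex 3.8 3.3 1.3
   vertex 4.2 4.3 3.5
   vertex 3.9 0.2 1.7
  endloop
 endfacet
 facet normal 0.088 0.901 -0.425
  outer loop
   vertex 3.8 3.3 1.3
   vertex 1.8 3.4 1.1
   vertex 4.2 4.3 3.5
  endloop
 endfacet
 facet normal 0.093 -0.124 -0.988
  outer loop
   vertex 3.8 3.3 1.3
   vertex 3.9 0.2 1.7
   vertex 1.8 3.4 1.1
  endloop
 endfacet
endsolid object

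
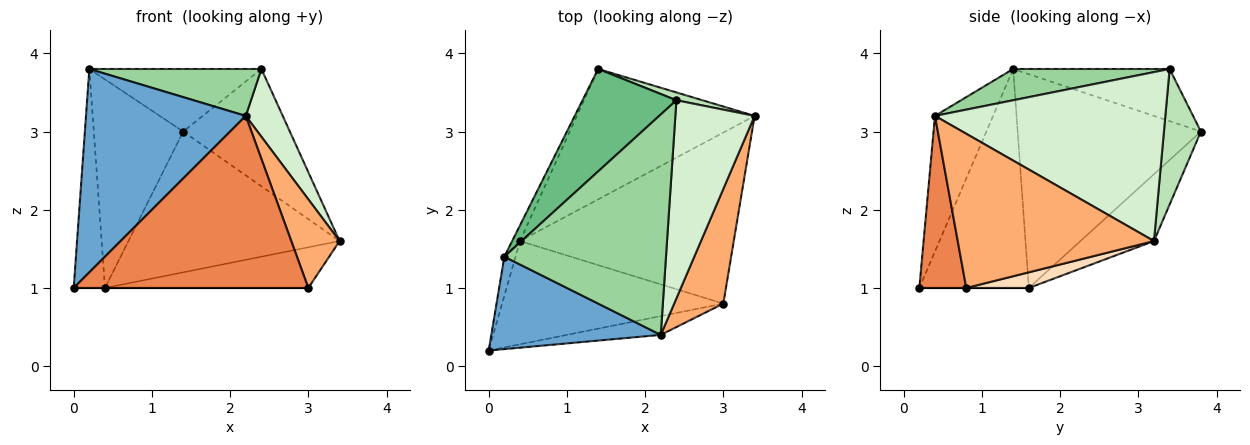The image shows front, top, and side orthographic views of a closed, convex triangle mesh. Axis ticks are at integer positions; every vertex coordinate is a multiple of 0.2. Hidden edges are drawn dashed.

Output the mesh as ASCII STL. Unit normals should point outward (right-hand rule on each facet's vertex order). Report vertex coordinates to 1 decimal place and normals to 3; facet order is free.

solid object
 facet normal -0.314 -0.864 0.393
  outer loop
   vertex 2.2 0.4 3.2
   vertex 0.2 1.4 3.8
   vertex 0.0 0.2 1.0
  endloop
 endfacet
 facet normal -0.248 0.711 -0.658
  outer loop
   vertex 0.4 1.6 1.0
   vertex 1.4 3.8 3.0
   vertex 3.4 3.2 1.6
  endloop
 endfacet
 facet normal -0.960 0.274 -0.049
  outer loop
   vertex 0.4 1.6 1.0
   vertex 0.0 0.2 1.0
   vertex 0.2 1.4 3.8
  endloop
 endfacet
 facet normal -0.898 0.438 -0.033
  outer loop
   vertex 0.4 1.6 1.0
   vertex 0.2 1.4 3.8
   vertex 1.4 3.8 3.0
  endloop
 endfacet
 facet normal 0.195 -0.975 -0.106
  outer loop
   vertex 3.0 0.8 1.0
   vertex 2.2 0.4 3.2
   vertex 0.0 0.2 1.0
  endloop
 endfacet
 facet normal 0.928 -0.229 0.296
  outer loop
   vertex 3.0 0.8 1.0
   vertex 3.4 3.2 1.6
   vertex 2.2 0.4 3.2
  endloop
 endfacet
 facet normal 0.000 0.000 -1.000
  outer loop
   vertex 3.0 0.8 1.0
   vertex 0.0 0.2 1.0
   vertex 0.4 1.6 1.0
  endloop
 endfacet
 facet normal 0.071 0.231 -0.970
  outer loop
   vertex 3.0 0.8 1.0
   vertex 0.4 1.6 1.0
   vertex 3.4 3.2 1.6
  endloop
 endfacet
 facet normal -0.428 0.471 0.771
  outer loop
   vertex 2.4 3.4 3.8
   vertex 1.4 3.8 3.0
   vertex 0.2 1.4 3.8
  endloop
 endfacet
 facet normal 0.186 -0.205 0.961
  outer loop
   vertex 2.4 3.4 3.8
   vertex 0.2 1.4 3.8
   vertex 2.2 0.4 3.2
  endloop
 endfacet
 facet normal 0.327 0.943 0.063
  outer loop
   vertex 2.4 3.4 3.8
   vertex 3.4 3.2 1.6
   vertex 1.4 3.8 3.0
  endloop
 endfacet
 facet normal 0.896 -0.144 0.420
  outer loop
   vertex 2.4 3.4 3.8
   vertex 2.2 0.4 3.2
   vertex 3.4 3.2 1.6
  endloop
 endfacet
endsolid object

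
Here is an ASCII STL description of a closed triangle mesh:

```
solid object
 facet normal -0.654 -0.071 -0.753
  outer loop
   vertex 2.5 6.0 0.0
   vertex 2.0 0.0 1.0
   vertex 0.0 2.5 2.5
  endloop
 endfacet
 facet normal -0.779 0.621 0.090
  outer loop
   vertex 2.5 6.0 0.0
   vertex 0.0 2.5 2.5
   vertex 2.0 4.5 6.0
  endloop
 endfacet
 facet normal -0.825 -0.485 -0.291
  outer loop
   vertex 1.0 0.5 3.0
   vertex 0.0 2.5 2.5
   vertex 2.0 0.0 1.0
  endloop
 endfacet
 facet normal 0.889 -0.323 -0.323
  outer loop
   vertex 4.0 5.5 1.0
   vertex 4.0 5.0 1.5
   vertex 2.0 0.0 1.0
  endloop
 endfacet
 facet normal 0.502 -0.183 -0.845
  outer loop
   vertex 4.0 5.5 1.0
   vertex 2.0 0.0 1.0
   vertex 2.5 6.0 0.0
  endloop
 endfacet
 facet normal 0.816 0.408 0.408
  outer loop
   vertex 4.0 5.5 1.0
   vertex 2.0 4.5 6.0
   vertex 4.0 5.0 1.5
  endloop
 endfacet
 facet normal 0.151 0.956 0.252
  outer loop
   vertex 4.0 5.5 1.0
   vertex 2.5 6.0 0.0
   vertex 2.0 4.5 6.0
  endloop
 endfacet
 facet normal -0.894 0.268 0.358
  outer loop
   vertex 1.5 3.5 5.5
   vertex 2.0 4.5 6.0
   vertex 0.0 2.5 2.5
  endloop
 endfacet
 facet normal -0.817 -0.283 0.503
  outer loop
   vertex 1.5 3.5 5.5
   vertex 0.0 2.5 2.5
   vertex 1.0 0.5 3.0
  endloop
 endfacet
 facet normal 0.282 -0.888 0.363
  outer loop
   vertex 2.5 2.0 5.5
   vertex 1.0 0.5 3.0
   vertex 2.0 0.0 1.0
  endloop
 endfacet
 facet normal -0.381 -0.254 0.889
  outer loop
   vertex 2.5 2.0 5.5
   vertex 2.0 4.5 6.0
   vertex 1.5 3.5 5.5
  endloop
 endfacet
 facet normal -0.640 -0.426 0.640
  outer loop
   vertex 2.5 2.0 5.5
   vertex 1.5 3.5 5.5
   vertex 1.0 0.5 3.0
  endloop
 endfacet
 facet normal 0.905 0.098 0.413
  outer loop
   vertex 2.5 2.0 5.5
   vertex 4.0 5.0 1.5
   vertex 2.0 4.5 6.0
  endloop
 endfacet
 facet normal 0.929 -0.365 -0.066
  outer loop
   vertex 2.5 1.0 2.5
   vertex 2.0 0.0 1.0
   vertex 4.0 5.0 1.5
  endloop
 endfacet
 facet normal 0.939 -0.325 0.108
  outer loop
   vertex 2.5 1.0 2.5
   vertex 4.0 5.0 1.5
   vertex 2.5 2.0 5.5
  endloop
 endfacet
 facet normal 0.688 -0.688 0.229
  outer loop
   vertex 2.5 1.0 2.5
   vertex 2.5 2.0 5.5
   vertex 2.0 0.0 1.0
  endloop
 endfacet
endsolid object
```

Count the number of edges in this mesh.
24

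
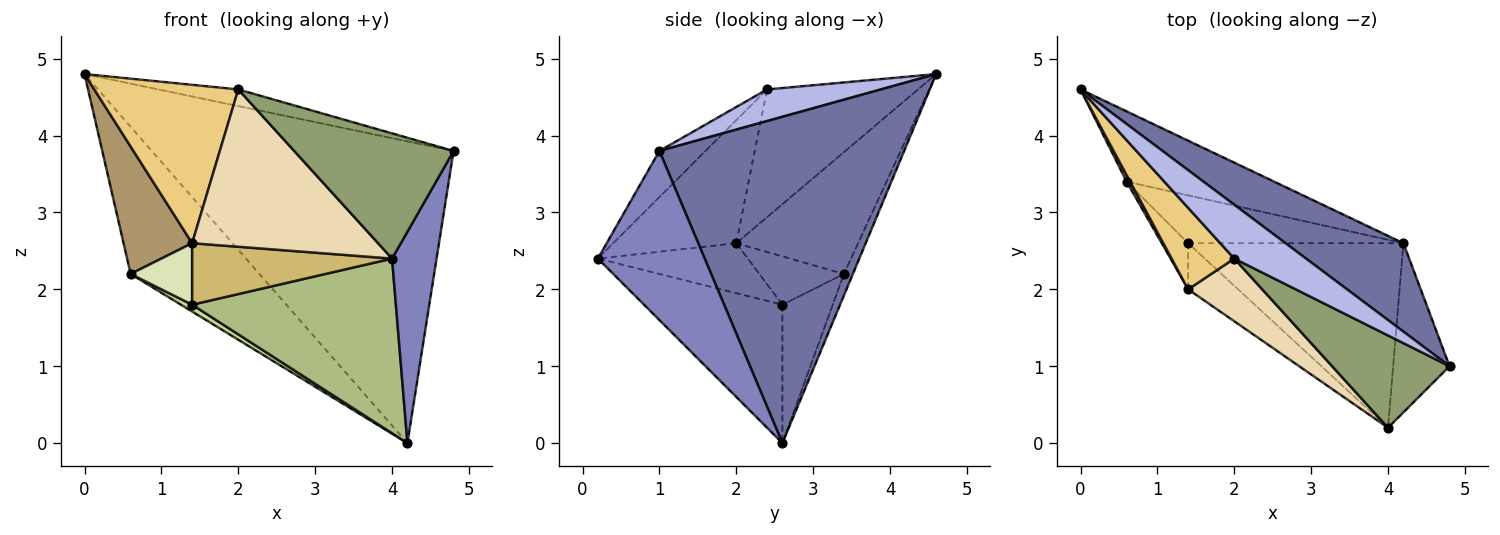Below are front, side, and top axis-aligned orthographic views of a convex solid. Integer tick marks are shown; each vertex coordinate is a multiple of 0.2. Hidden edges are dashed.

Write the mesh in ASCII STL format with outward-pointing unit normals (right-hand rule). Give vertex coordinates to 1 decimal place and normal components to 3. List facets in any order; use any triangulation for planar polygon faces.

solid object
 facet normal 0.614 0.757 0.222
  outer loop
   vertex 4.2 2.6 0.0
   vertex 0.0 4.6 4.8
   vertex 4.8 1.0 3.8
  endloop
 endfacet
 facet normal 0.882 -0.368 -0.294
  outer loop
   vertex 4.2 2.6 0.0
   vertex 4.8 1.0 3.8
   vertex 4.0 0.2 2.4
  endloop
 endfacet
 facet normal -0.063 0.901 -0.430
  outer loop
   vertex 0.6 3.4 2.2
   vertex 0.0 4.6 4.8
   vertex 4.2 2.6 0.0
  endloop
 endfacet
 facet normal 0.388 0.273 0.881
  outer loop
   vertex 2.0 2.4 4.6
   vertex 4.8 1.0 3.8
   vertex 0.0 4.6 4.8
  endloop
 endfacet
 facet normal -0.227 -0.784 0.578
  outer loop
   vertex 2.0 2.4 4.6
   vertex 4.0 0.2 2.4
   vertex 4.8 1.0 3.8
  endloop
 endfacet
 facet normal -0.423 -0.623 -0.658
  outer loop
   vertex 1.4 2.6 1.8
   vertex 4.2 2.6 0.0
   vertex 4.0 0.2 2.4
  endloop
 endfacet
 facet normal -0.537 -0.119 -0.835
  outer loop
   vertex 1.4 2.6 1.8
   vertex 0.6 3.4 2.2
   vertex 4.2 2.6 0.0
  endloop
 endfacet
 facet normal -0.740 -0.538 -0.404
  outer loop
   vertex 1.4 2.0 2.6
   vertex 0.6 3.4 2.2
   vertex 1.4 2.6 1.8
  endloop
 endfacet
 facet normal -0.871 -0.491 0.025
  outer loop
   vertex 1.4 2.0 2.6
   vertex 0.0 4.6 4.8
   vertex 0.6 3.4 2.2
  endloop
 endfacet
 facet normal -0.514 -0.686 -0.514
  outer loop
   vertex 1.4 2.0 2.6
   vertex 1.4 2.6 1.8
   vertex 4.0 0.2 2.4
  endloop
 endfacet
 facet normal -0.682 -0.650 0.335
  outer loop
   vertex 1.4 2.0 2.6
   vertex 2.0 2.4 4.6
   vertex 0.0 4.6 4.8
  endloop
 endfacet
 facet normal -0.524 -0.791 0.315
  outer loop
   vertex 1.4 2.0 2.6
   vertex 4.0 0.2 2.4
   vertex 2.0 2.4 4.6
  endloop
 endfacet
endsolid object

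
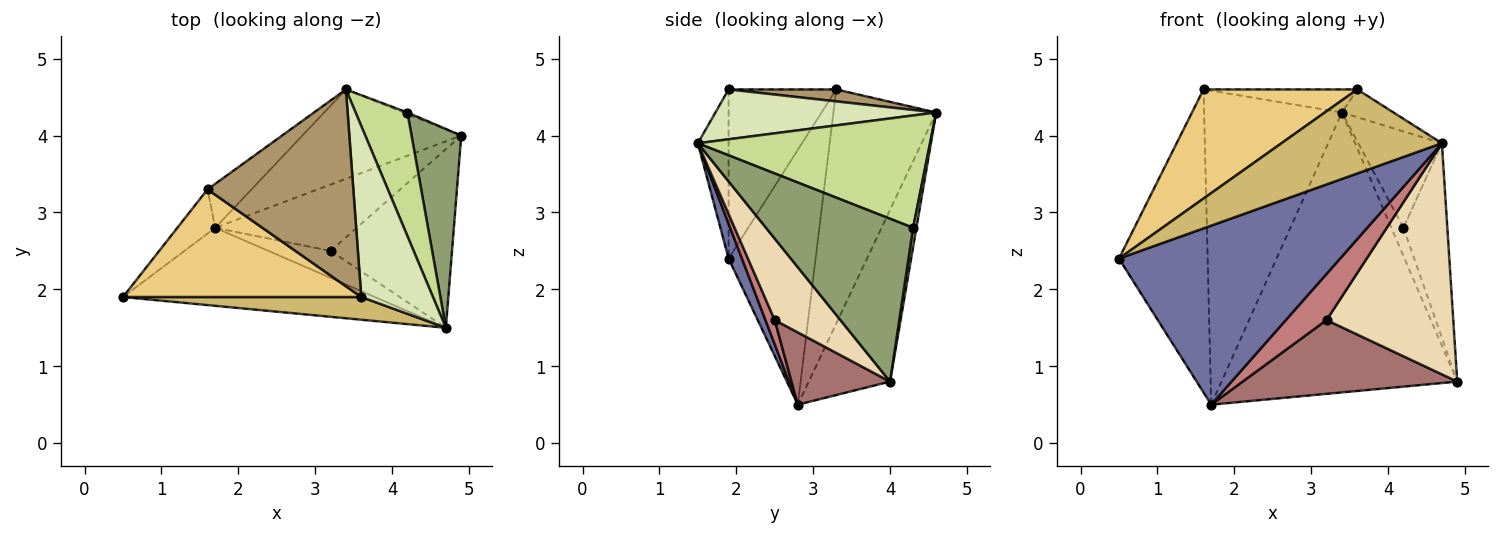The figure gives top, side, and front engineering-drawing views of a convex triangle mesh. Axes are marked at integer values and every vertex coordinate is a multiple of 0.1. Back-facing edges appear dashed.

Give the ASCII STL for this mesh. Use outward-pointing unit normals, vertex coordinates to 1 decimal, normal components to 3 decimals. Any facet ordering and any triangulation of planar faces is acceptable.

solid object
 facet normal 0.055 -0.915 -0.399
  outer loop
   vertex 1.7 2.8 0.5
   vertex 4.7 1.5 3.9
   vertex 0.5 1.9 2.4
  endloop
 endfacet
 facet normal -0.312 0.905 -0.289
  outer loop
   vertex 1.7 2.8 0.5
   vertex 3.4 4.6 4.3
   vertex 4.9 4.0 0.8
  endloop
 endfacet
 facet normal -0.697 0.710 -0.104
  outer loop
   vertex 1.7 2.8 0.5
   vertex 0.5 1.9 2.4
   vertex 1.6 3.3 4.6
  endloop
 endfacet
 facet normal -0.594 0.797 -0.112
  outer loop
   vertex 1.7 2.8 0.5
   vertex 1.6 3.3 4.6
   vertex 3.4 4.6 4.3
  endloop
 endfacet
 facet normal 0.920 0.275 0.281
  outer loop
   vertex 4.2 4.3 2.8
   vertex 4.7 1.5 3.9
   vertex 4.9 4.0 0.8
  endloop
 endfacet
 facet normal 0.263 0.963 -0.053
  outer loop
   vertex 4.2 4.3 2.8
   vertex 4.9 4.0 0.8
   vertex 3.4 4.6 4.3
  endloop
 endfacet
 facet normal 0.863 0.311 0.398
  outer loop
   vertex 4.2 4.3 2.8
   vertex 3.4 4.6 4.3
   vertex 4.7 1.5 3.9
  endloop
 endfacet
 facet normal 0.566 0.132 0.814
  outer loop
   vertex 3.6 1.9 4.6
   vertex 4.7 1.5 3.9
   vertex 3.4 4.6 4.3
  endloop
 endfacet
 facet normal 0.081 0.116 0.990
  outer loop
   vertex 3.6 1.9 4.6
   vertex 3.4 4.6 4.3
   vertex 1.6 3.3 4.6
  endloop
 endfacet
 facet normal -0.182 -0.949 0.256
  outer loop
   vertex 3.6 1.9 4.6
   vertex 0.5 1.9 2.4
   vertex 4.7 1.5 3.9
  endloop
 endfacet
 facet normal -0.446 -0.637 0.629
  outer loop
   vertex 3.6 1.9 4.6
   vertex 1.6 3.3 4.6
   vertex 0.5 1.9 2.4
  endloop
 endfacet
 facet normal 0.380 -0.732 -0.566
  outer loop
   vertex 3.2 2.5 1.6
   vertex 4.9 4.0 0.8
   vertex 4.7 1.5 3.9
  endloop
 endfacet
 facet normal 0.323 -0.704 -0.633
  outer loop
   vertex 3.2 2.5 1.6
   vertex 1.7 2.8 0.5
   vertex 4.9 4.0 0.8
  endloop
 endfacet
 facet normal 0.193 -0.848 -0.494
  outer loop
   vertex 3.2 2.5 1.6
   vertex 4.7 1.5 3.9
   vertex 1.7 2.8 0.5
  endloop
 endfacet
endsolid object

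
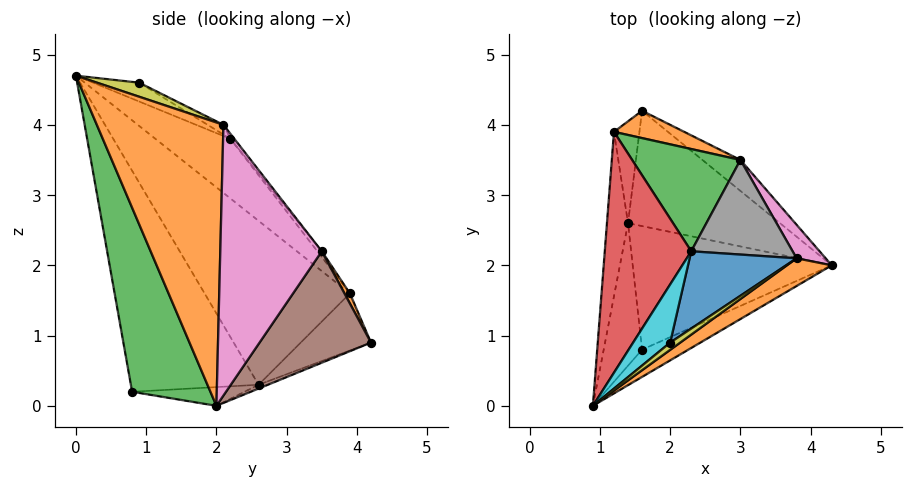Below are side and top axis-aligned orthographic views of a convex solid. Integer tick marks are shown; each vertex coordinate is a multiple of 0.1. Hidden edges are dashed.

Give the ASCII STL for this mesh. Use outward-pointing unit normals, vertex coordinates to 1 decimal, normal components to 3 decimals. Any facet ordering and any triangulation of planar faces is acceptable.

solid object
 facet normal -0.024 0.354 -0.935
  outer loop
   vertex 1.4 2.6 0.3
   vertex 1.6 4.2 0.9
   vertex 4.3 2.0 0.0
  endloop
 endfacet
 facet normal 0.599 -0.795 0.095
  outer loop
   vertex 3.8 2.1 4.0
   vertex 0.9 0.0 4.7
   vertex 4.3 2.0 0.0
  endloop
 endfacet
 facet normal 0.398 -0.912 -0.100
  outer loop
   vertex 1.6 0.8 0.2
   vertex 4.3 2.0 0.0
   vertex 0.9 0.0 4.7
  endloop
 endfacet
 facet normal -0.980 -0.099 -0.170
  outer loop
   vertex 1.6 0.8 0.2
   vertex 0.9 0.0 4.7
   vertex 1.4 2.6 0.3
  endloop
 endfacet
 facet normal -0.094 0.045 -0.995
  outer loop
   vertex 1.6 0.8 0.2
   vertex 1.4 2.6 0.3
   vertex 4.3 2.0 0.0
  endloop
 endfacet
 facet normal 0.579 0.791 -0.197
  outer loop
   vertex 3.0 3.5 2.2
   vertex 4.3 2.0 0.0
   vertex 1.6 4.2 0.9
  endloop
 endfacet
 facet normal 0.813 0.576 0.087
  outer loop
   vertex 3.0 3.5 2.2
   vertex 3.8 2.1 4.0
   vertex 4.3 2.0 0.0
  endloop
 endfacet
 facet normal -0.031 0.782 0.622
  outer loop
   vertex 3.0 3.5 2.2
   vertex 2.3 2.2 3.8
   vertex 3.8 2.1 4.0
  endloop
 endfacet
 facet normal 0.596 -0.681 0.426
  outer loop
   vertex 2.0 0.9 4.6
   vertex 0.9 0.0 4.7
   vertex 3.8 2.1 4.0
  endloop
 endfacet
 facet normal -0.380 0.547 0.746
  outer loop
   vertex 2.0 0.9 4.6
   vertex 2.3 2.2 3.8
   vertex 0.9 0.0 4.7
  endloop
 endfacet
 facet normal -0.076 0.535 0.841
  outer loop
   vertex 2.0 0.9 4.6
   vertex 3.8 2.1 4.0
   vertex 2.3 2.2 3.8
  endloop
 endfacet
 facet normal 0.060 0.905 0.422
  outer loop
   vertex 1.2 3.9 1.6
   vertex 3.0 3.5 2.2
   vertex 1.6 4.2 0.9
  endloop
 endfacet
 facet normal -0.033 0.783 0.621
  outer loop
   vertex 1.2 3.9 1.6
   vertex 2.3 2.2 3.8
   vertex 3.0 3.5 2.2
  endloop
 endfacet
 facet normal -0.466 0.572 0.675
  outer loop
   vertex 1.2 3.9 1.6
   vertex 0.9 0.0 4.7
   vertex 2.3 2.2 3.8
  endloop
 endfacet
 facet normal -0.992 -0.025 -0.127
  outer loop
   vertex 1.2 3.9 1.6
   vertex 1.4 2.6 0.3
   vertex 0.9 0.0 4.7
  endloop
 endfacet
 facet normal -0.882 0.258 -0.394
  outer loop
   vertex 1.2 3.9 1.6
   vertex 1.6 4.2 0.9
   vertex 1.4 2.6 0.3
  endloop
 endfacet
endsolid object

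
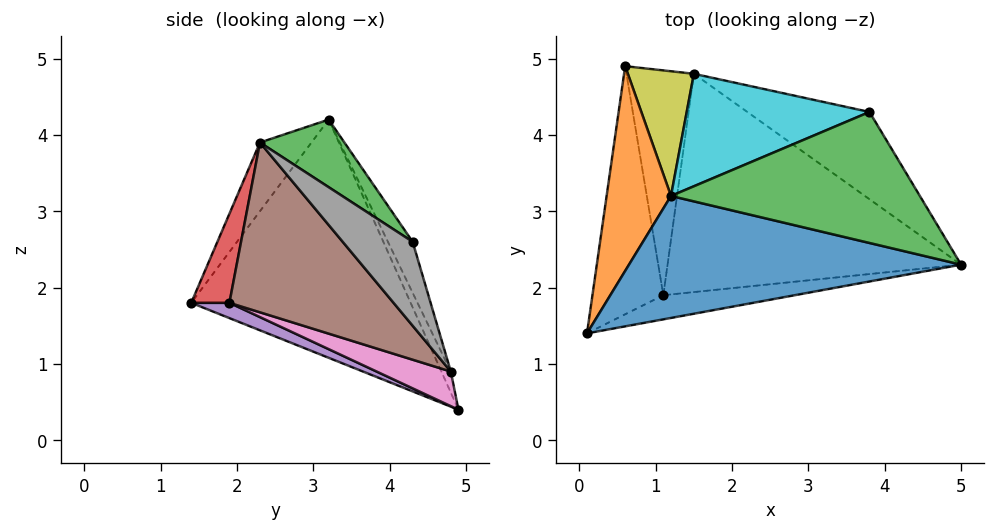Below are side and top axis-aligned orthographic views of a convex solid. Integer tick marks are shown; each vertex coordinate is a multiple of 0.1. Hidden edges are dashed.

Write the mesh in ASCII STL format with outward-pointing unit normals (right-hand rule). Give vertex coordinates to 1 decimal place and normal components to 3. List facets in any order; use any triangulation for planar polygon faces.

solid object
 facet normal -0.131 -0.763 0.633
  outer loop
   vertex 1.2 3.2 4.2
   vertex 0.1 1.4 1.8
   vertex 5.0 2.3 3.9
  endloop
 endfacet
 facet normal -0.938 0.235 0.253
  outer loop
   vertex 1.2 3.2 4.2
   vertex 0.6 4.9 0.4
   vertex 0.1 1.4 1.8
  endloop
 endfacet
 facet normal 0.206 0.617 0.759
  outer loop
   vertex 3.8 4.3 2.6
   vertex 1.2 3.2 4.2
   vertex 5.0 2.3 3.9
  endloop
 endfacet
 facet normal 0.373 -0.746 -0.551
  outer loop
   vertex 1.1 1.9 1.8
   vertex 5.0 2.3 3.9
   vertex 0.1 1.4 1.8
  endloop
 endfacet
 facet normal 0.194 -0.388 -0.901
  outer loop
   vertex 1.1 1.9 1.8
   vertex 0.1 1.4 1.8
   vertex 0.6 4.9 0.4
  endloop
 endfacet
 facet normal 0.474 -0.320 -0.820
  outer loop
   vertex 1.5 4.8 0.9
   vertex 5.0 2.3 3.9
   vertex 1.1 1.9 1.8
  endloop
 endfacet
 facet normal 0.432 -0.321 -0.843
  outer loop
   vertex 1.5 4.8 0.9
   vertex 1.1 1.9 1.8
   vertex 0.6 4.9 0.4
  endloop
 endfacet
 facet normal 0.556 -0.192 -0.809
  outer loop
   vertex 1.5 4.8 0.9
   vertex 3.8 4.3 2.6
   vertex 5.0 2.3 3.9
  endloop
 endfacet
 facet normal -0.135 0.896 0.422
  outer loop
   vertex 1.5 4.8 0.9
   vertex 0.6 4.9 0.4
   vertex 1.2 3.2 4.2
  endloop
 endfacet
 facet normal -0.119 0.898 0.424
  outer loop
   vertex 1.5 4.8 0.9
   vertex 1.2 3.2 4.2
   vertex 3.8 4.3 2.6
  endloop
 endfacet
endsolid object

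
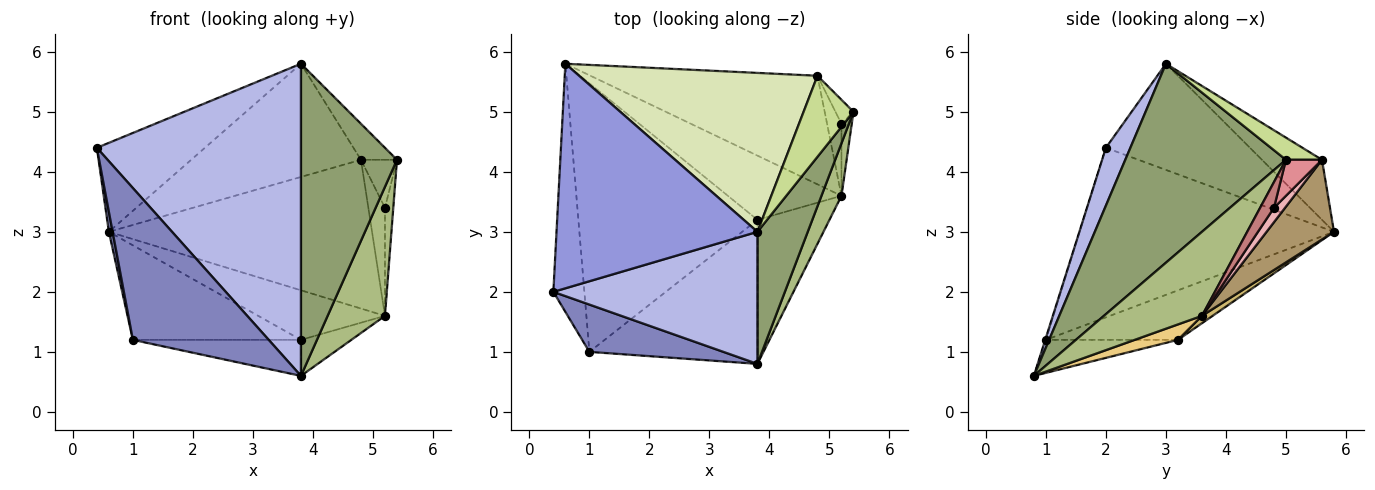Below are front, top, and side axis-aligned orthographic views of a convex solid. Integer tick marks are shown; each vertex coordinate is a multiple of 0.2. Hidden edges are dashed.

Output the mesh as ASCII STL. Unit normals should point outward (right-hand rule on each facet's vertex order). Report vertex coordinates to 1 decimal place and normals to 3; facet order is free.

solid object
 facet normal -0.984 -0.015 -0.180
  outer loop
   vertex 1.0 1.0 1.2
   vertex 0.4 2.0 4.4
   vertex 0.6 5.8 3.0
  endloop
 endfacet
 facet normal -0.004 -0.955 0.298
  outer loop
   vertex 1.0 1.0 1.2
   vertex 3.8 0.8 0.6
   vertex 0.4 2.0 4.4
  endloop
 endfacet
 facet normal -0.441 0.331 0.834
  outer loop
   vertex 3.8 3.0 5.8
   vertex 0.6 5.8 3.0
   vertex 0.4 2.0 4.4
  endloop
 endfacet
 facet normal 0.110 -0.915 0.387
  outer loop
   vertex 3.8 3.0 5.8
   vertex 0.4 2.0 4.4
   vertex 3.8 0.8 0.6
  endloop
 endfacet
 facet normal 0.839 -0.501 0.212
  outer loop
   vertex 3.8 3.0 5.8
   vertex 3.8 0.8 0.6
   vertex 5.4 5.0 4.2
  endloop
 endfacet
 facet normal 0.845 -0.495 0.201
  outer loop
   vertex 5.2 3.6 1.6
   vertex 5.4 5.0 4.2
   vertex 3.8 0.8 0.6
  endloop
 endfacet
 facet normal 0.376 0.376 0.847
  outer loop
   vertex 4.8 5.6 4.2
   vertex 3.8 3.0 5.8
   vertex 5.4 5.0 4.2
  endloop
 endfacet
 facet normal -0.201 0.568 0.798
  outer loop
   vertex 4.8 5.6 4.2
   vertex 0.6 5.8 3.0
   vertex 3.8 3.0 5.8
  endloop
 endfacet
 facet normal 0.203 0.791 -0.577
  outer loop
   vertex 4.8 5.6 4.2
   vertex 5.2 3.6 1.6
   vertex 0.6 5.8 3.0
  endloop
 endfacet
 facet normal 0.051 0.610 -0.790
  outer loop
   vertex 3.8 3.2 1.2
   vertex 0.6 5.8 3.0
   vertex 5.2 3.6 1.6
  endloop
 endfacet
 facet normal 0.204 0.237 -0.950
  outer loop
   vertex 3.8 3.2 1.2
   vertex 5.2 3.6 1.6
   vertex 3.8 0.8 0.6
  endloop
 endfacet
 facet normal -0.252 0.321 -0.913
  outer loop
   vertex 3.8 3.2 1.2
   vertex 1.0 1.0 1.2
   vertex 0.6 5.8 3.0
  endloop
 endfacet
 facet normal -0.187 0.238 -0.953
  outer loop
   vertex 3.8 3.2 1.2
   vertex 3.8 0.8 0.6
   vertex 1.0 1.0 1.2
  endloop
 endfacet
 facet normal 0.811 0.487 -0.324
  outer loop
   vertex 5.2 4.8 3.4
   vertex 5.4 5.0 4.2
   vertex 5.2 3.6 1.6
  endloop
 endfacet
 facet normal 0.667 0.667 -0.333
  outer loop
   vertex 5.2 4.8 3.4
   vertex 4.8 5.6 4.2
   vertex 5.4 5.0 4.2
  endloop
 endfacet
 facet normal 0.485 0.728 -0.485
  outer loop
   vertex 5.2 4.8 3.4
   vertex 5.2 3.6 1.6
   vertex 4.8 5.6 4.2
  endloop
 endfacet
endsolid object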